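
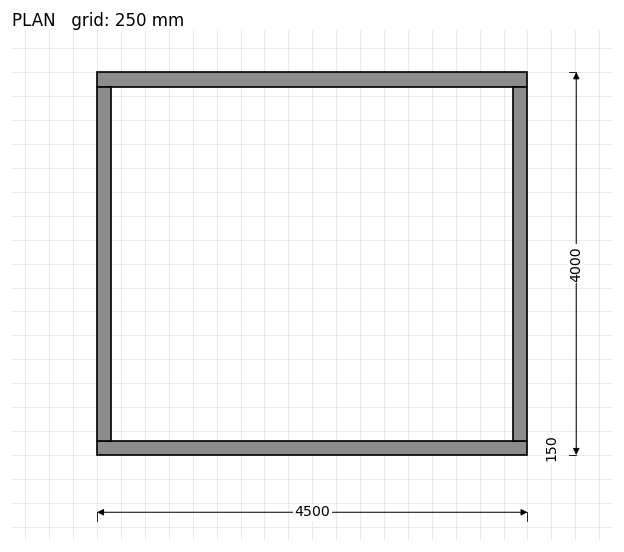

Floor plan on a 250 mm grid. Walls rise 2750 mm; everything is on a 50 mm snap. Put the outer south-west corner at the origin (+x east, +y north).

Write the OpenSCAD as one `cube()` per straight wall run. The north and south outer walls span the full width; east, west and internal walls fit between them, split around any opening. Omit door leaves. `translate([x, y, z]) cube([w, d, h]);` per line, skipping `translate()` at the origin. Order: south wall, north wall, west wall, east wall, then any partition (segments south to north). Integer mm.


cube([4500, 150, 2750]);
translate([0, 3850, 0]) cube([4500, 150, 2750]);
translate([0, 150, 0]) cube([150, 3700, 2750]);
translate([4350, 150, 0]) cube([150, 3700, 2750]);


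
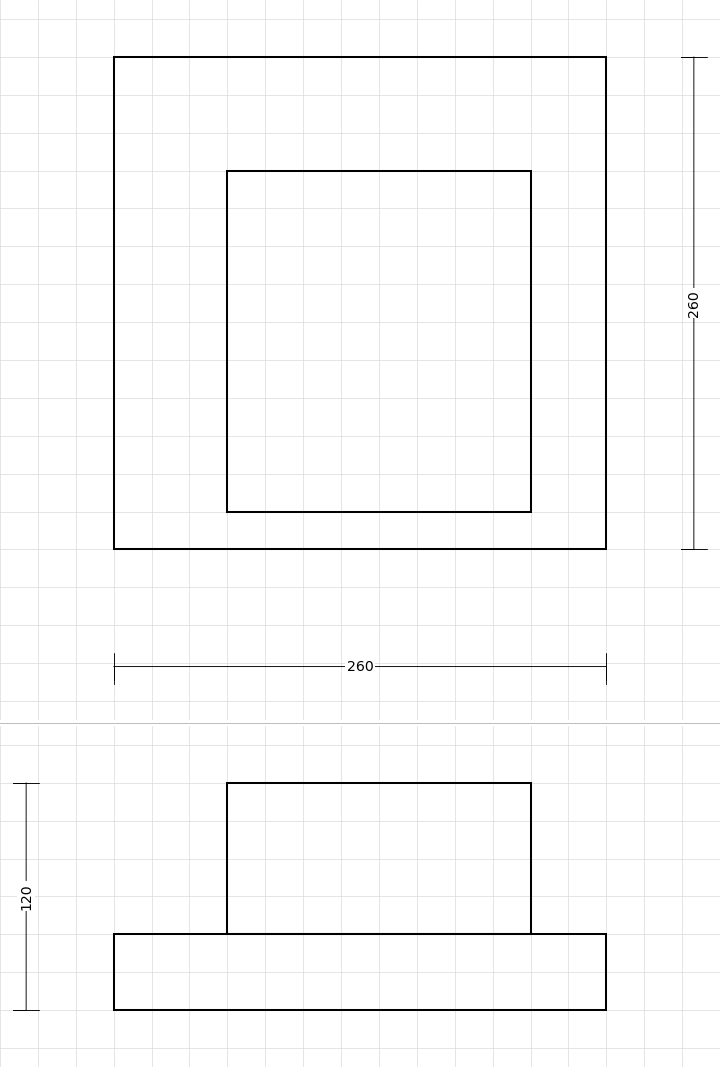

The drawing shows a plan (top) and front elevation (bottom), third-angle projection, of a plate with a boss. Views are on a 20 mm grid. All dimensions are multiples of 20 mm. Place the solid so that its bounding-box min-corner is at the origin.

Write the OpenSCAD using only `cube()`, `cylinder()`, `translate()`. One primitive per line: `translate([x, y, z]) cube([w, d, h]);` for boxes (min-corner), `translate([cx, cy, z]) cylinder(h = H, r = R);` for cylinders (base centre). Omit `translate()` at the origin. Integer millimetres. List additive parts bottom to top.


cube([260, 260, 40]);
translate([60, 20, 40]) cube([160, 180, 80]);


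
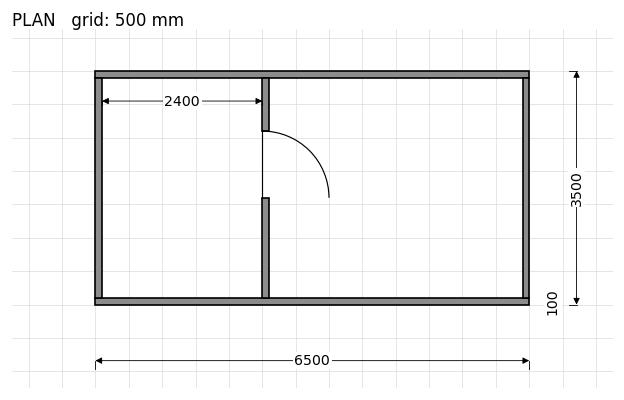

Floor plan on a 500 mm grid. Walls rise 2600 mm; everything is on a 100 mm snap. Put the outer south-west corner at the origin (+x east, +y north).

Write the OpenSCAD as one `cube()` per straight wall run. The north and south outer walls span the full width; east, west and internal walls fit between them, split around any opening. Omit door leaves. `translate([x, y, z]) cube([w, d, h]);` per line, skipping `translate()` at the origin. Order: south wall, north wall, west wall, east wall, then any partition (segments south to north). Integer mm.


cube([6500, 100, 2600]);
translate([0, 3400, 0]) cube([6500, 100, 2600]);
translate([0, 100, 0]) cube([100, 3300, 2600]);
translate([6400, 100, 0]) cube([100, 3300, 2600]);
translate([2500, 100, 0]) cube([100, 1500, 2600]);
translate([2500, 2600, 0]) cube([100, 800, 2600]);


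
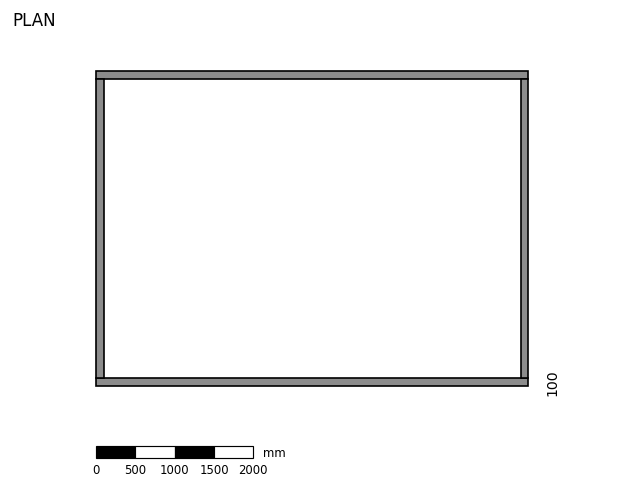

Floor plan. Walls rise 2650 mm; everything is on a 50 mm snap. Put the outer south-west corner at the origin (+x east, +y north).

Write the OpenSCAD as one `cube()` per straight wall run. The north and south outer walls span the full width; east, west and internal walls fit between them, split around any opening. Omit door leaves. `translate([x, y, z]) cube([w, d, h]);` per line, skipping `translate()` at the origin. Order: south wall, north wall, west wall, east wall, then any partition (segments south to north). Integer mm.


cube([5500, 100, 2650]);
translate([0, 3900, 0]) cube([5500, 100, 2650]);
translate([0, 100, 0]) cube([100, 3800, 2650]);
translate([5400, 100, 0]) cube([100, 3800, 2650]);


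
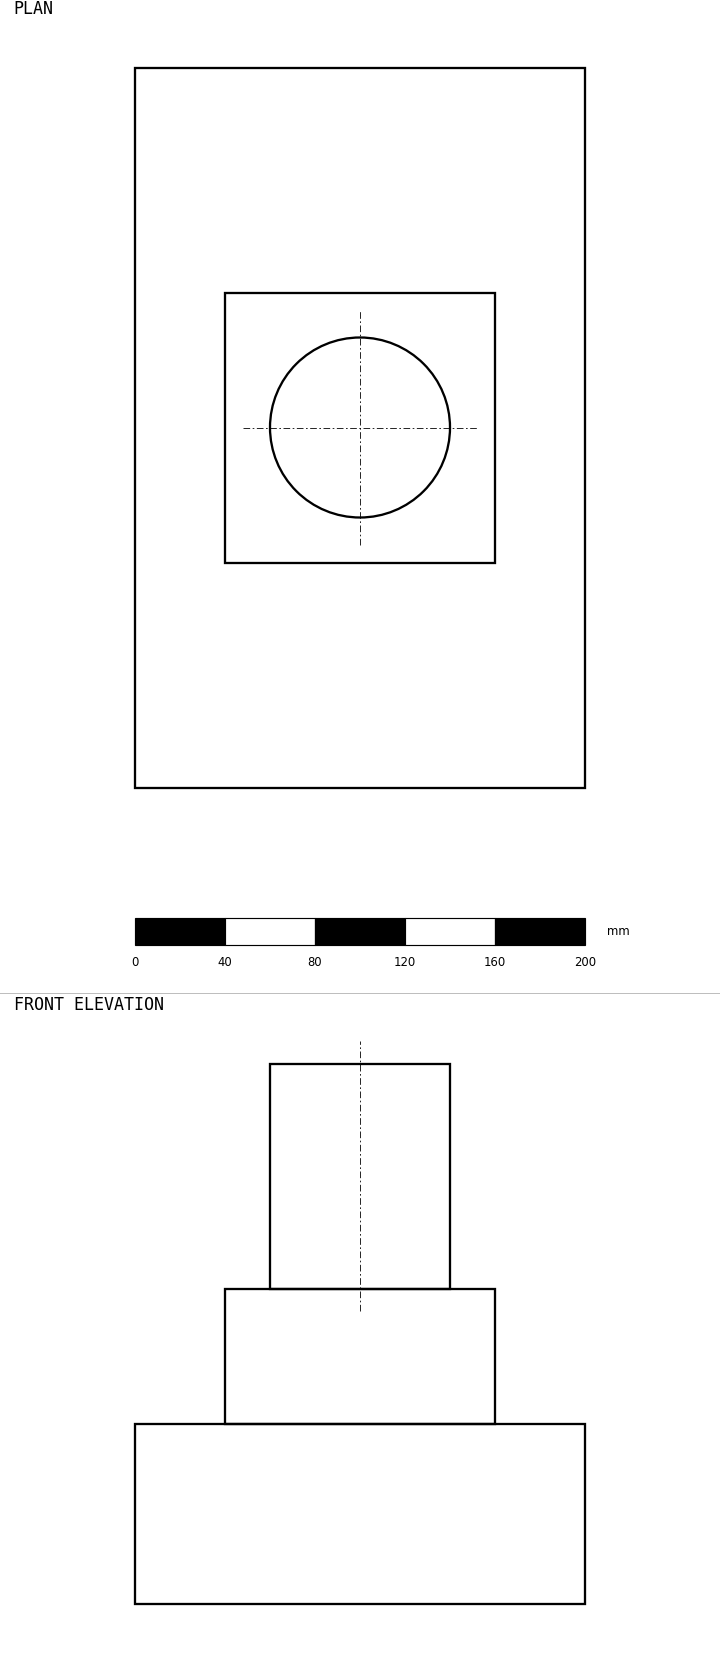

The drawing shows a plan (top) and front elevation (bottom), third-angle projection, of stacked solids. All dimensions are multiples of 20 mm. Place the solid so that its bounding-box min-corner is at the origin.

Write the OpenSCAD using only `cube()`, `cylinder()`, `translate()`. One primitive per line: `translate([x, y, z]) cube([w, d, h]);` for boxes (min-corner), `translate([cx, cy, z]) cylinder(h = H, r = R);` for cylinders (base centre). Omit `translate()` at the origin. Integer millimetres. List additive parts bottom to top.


cube([200, 320, 80]);
translate([40, 100, 80]) cube([120, 120, 60]);
translate([100, 160, 140]) cylinder(h = 100, r = 40);


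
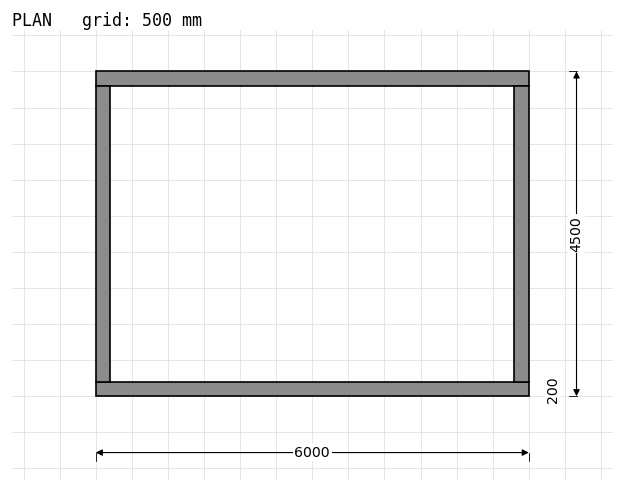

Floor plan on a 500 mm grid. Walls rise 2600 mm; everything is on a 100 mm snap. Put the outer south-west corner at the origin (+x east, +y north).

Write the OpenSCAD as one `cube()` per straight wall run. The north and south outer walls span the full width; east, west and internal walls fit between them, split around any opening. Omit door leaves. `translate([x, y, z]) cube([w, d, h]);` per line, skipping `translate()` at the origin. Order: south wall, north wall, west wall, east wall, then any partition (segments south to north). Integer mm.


cube([6000, 200, 2600]);
translate([0, 4300, 0]) cube([6000, 200, 2600]);
translate([0, 200, 0]) cube([200, 4100, 2600]);
translate([5800, 200, 0]) cube([200, 4100, 2600]);


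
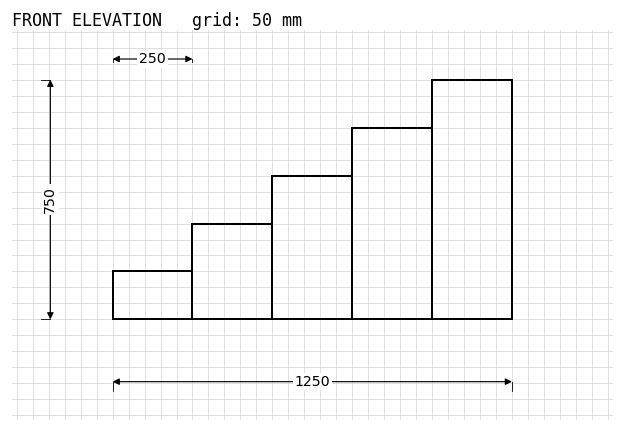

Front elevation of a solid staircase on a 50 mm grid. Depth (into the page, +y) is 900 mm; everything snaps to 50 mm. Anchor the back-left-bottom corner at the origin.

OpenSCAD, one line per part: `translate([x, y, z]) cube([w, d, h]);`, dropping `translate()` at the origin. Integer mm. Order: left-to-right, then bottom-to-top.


cube([250, 900, 150]);
translate([250, 0, 0]) cube([250, 900, 300]);
translate([500, 0, 0]) cube([250, 900, 450]);
translate([750, 0, 0]) cube([250, 900, 600]);
translate([1000, 0, 0]) cube([250, 900, 750]);


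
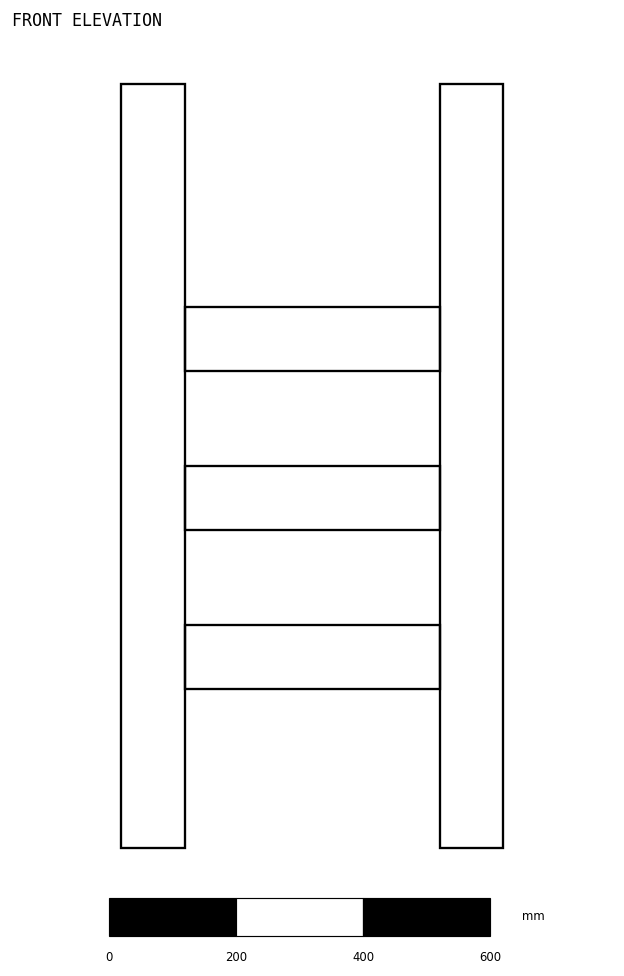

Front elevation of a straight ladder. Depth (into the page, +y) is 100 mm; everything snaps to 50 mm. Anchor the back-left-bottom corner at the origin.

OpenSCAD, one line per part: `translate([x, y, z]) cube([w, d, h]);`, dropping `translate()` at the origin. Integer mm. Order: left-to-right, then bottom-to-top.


cube([100, 100, 1200]);
translate([100, 0, 250]) cube([400, 100, 100]);
translate([100, 0, 500]) cube([400, 100, 100]);
translate([100, 0, 750]) cube([400, 100, 100]);
translate([500, 0, 0]) cube([100, 100, 1200]);


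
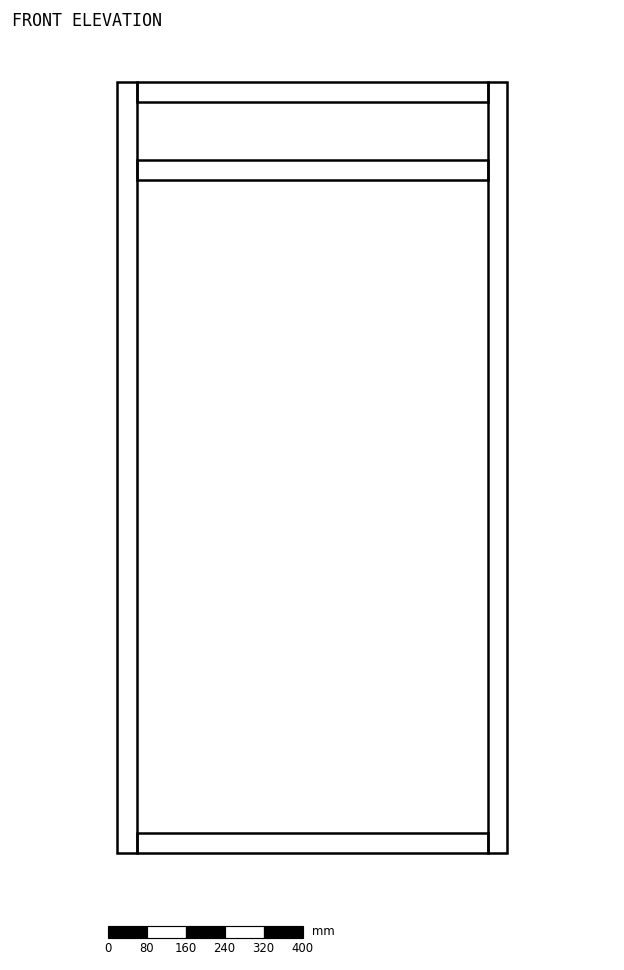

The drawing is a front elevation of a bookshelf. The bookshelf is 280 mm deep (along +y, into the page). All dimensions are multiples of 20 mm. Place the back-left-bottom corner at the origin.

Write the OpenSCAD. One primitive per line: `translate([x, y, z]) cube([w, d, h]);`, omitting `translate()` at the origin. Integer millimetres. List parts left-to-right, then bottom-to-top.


cube([40, 280, 1580]);
translate([40, 0, 0]) cube([720, 280, 40]);
translate([40, 0, 1380]) cube([720, 280, 40]);
translate([40, 0, 1540]) cube([720, 280, 40]);
translate([760, 0, 0]) cube([40, 280, 1580]);


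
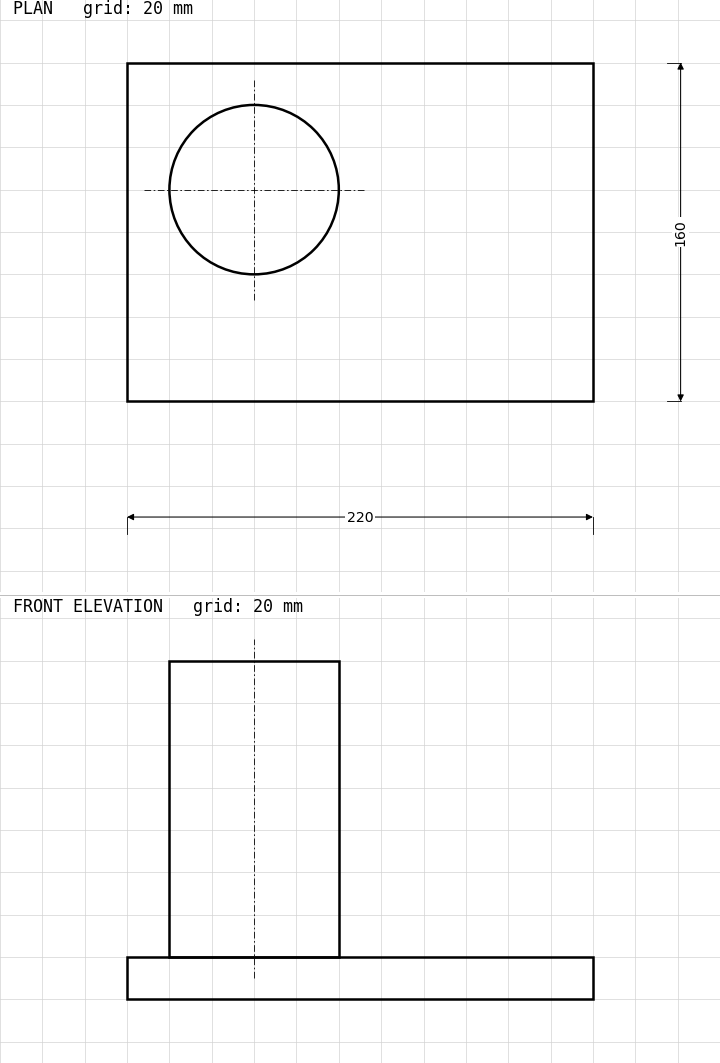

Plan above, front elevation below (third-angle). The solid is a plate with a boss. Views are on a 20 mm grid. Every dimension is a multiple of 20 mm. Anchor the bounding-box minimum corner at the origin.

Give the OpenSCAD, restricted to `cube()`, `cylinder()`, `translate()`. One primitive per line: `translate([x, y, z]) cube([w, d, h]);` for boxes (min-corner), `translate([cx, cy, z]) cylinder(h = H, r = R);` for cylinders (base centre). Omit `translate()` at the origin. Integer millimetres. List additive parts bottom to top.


cube([220, 160, 20]);
translate([60, 100, 20]) cylinder(h = 140, r = 40);


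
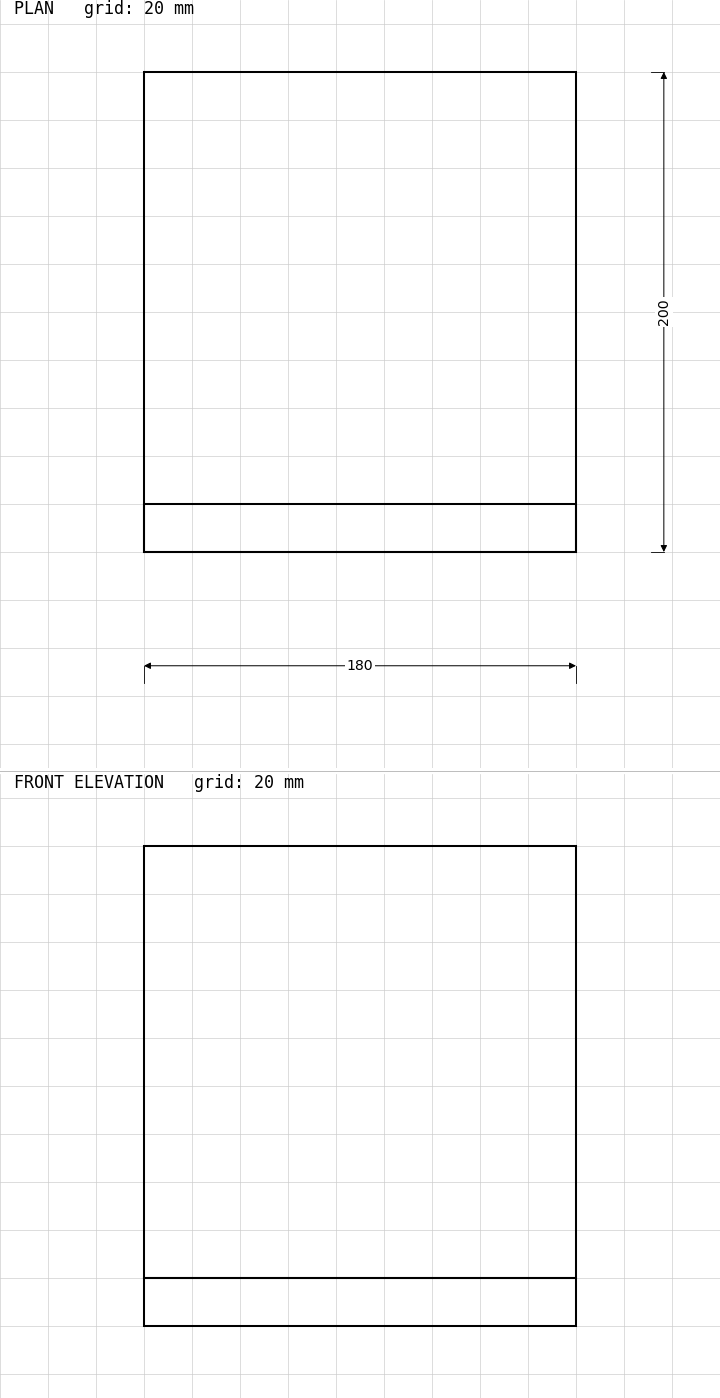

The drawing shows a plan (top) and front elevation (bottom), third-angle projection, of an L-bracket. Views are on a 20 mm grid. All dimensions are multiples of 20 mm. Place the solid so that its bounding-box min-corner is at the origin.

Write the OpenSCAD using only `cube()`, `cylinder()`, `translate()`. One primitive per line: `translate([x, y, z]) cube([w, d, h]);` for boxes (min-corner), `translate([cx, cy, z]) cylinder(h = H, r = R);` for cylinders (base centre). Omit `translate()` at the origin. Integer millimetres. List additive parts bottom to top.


cube([180, 200, 20]);
translate([0, 0, 20]) cube([180, 20, 180]);


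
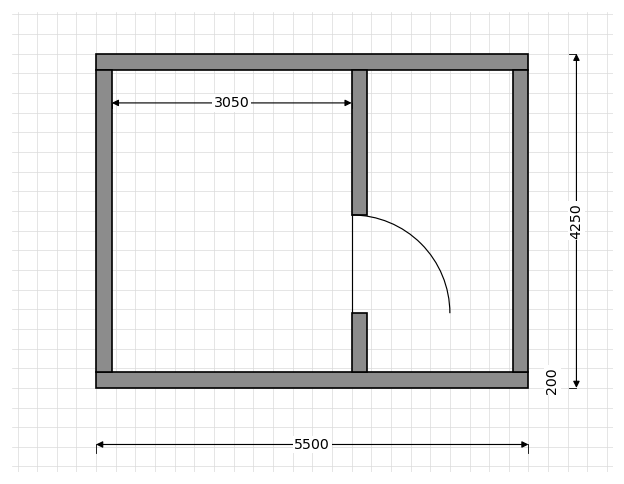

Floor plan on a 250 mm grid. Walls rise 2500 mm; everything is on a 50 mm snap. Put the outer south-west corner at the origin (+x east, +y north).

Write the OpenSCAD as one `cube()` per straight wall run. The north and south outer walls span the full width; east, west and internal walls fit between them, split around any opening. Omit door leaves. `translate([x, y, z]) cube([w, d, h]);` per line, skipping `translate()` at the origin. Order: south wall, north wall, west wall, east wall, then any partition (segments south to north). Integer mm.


cube([5500, 200, 2500]);
translate([0, 4050, 0]) cube([5500, 200, 2500]);
translate([0, 200, 0]) cube([200, 3850, 2500]);
translate([5300, 200, 0]) cube([200, 3850, 2500]);
translate([3250, 200, 0]) cube([200, 750, 2500]);
translate([3250, 2200, 0]) cube([200, 1850, 2500]);


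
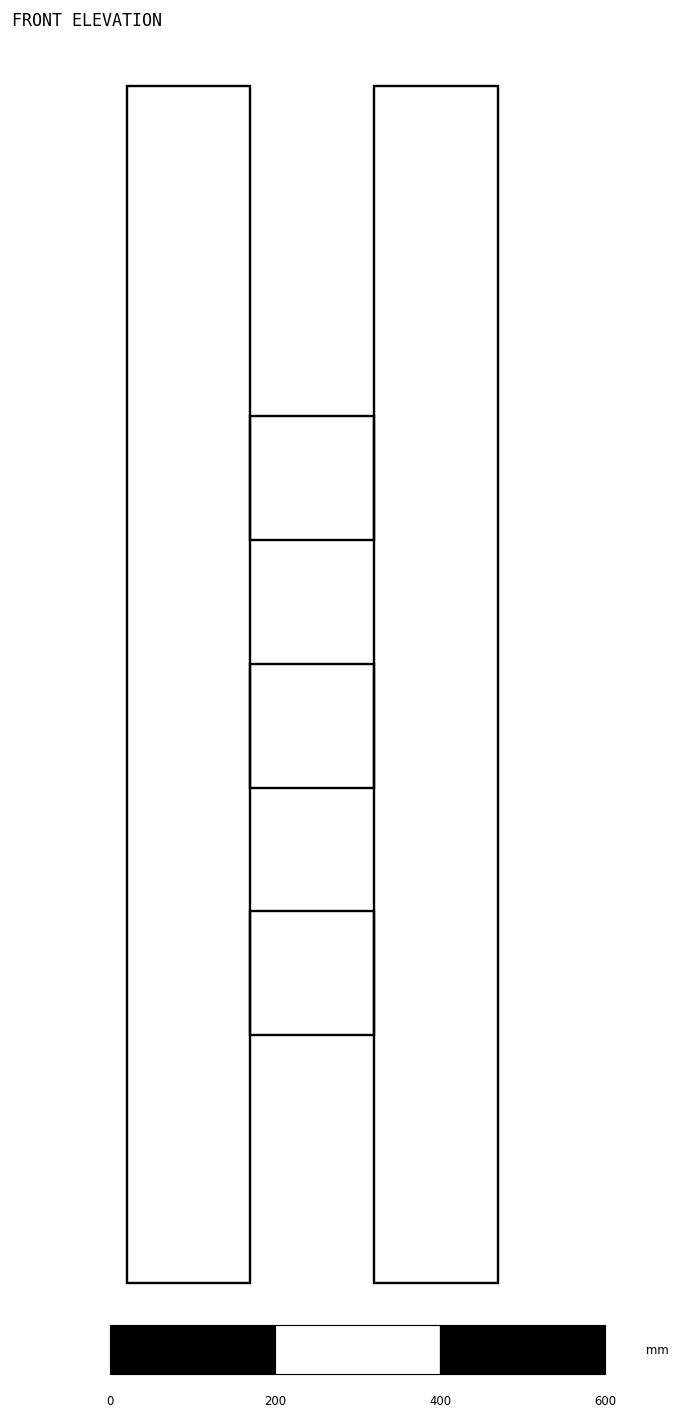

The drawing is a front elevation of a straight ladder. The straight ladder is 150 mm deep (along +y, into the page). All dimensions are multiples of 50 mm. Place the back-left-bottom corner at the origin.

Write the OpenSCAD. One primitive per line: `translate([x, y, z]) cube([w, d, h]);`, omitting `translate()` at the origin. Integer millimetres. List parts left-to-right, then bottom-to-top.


cube([150, 150, 1450]);
translate([150, 0, 300]) cube([150, 150, 150]);
translate([150, 0, 600]) cube([150, 150, 150]);
translate([150, 0, 900]) cube([150, 150, 150]);
translate([300, 0, 0]) cube([150, 150, 1450]);


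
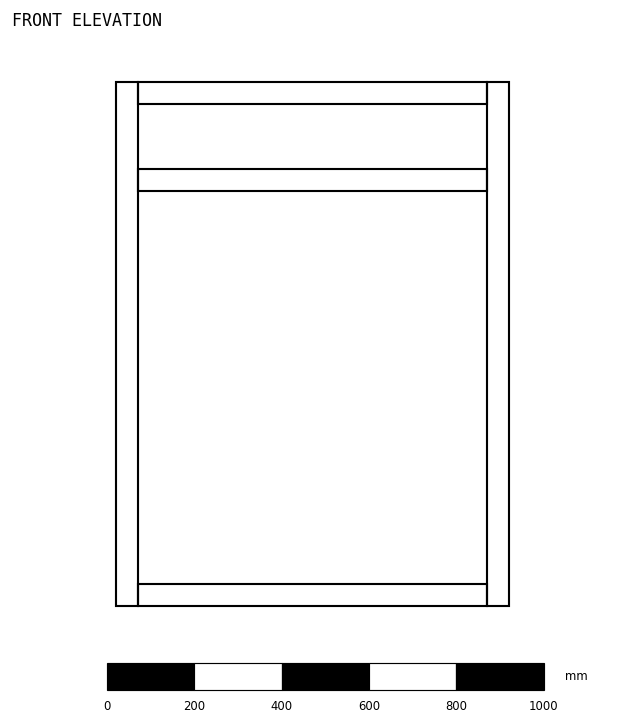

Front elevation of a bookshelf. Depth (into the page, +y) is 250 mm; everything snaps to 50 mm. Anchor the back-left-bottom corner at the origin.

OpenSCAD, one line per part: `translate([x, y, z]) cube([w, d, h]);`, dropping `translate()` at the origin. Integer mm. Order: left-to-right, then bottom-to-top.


cube([50, 250, 1200]);
translate([50, 0, 0]) cube([800, 250, 50]);
translate([50, 0, 950]) cube([800, 250, 50]);
translate([50, 0, 1150]) cube([800, 250, 50]);
translate([850, 0, 0]) cube([50, 250, 1200]);


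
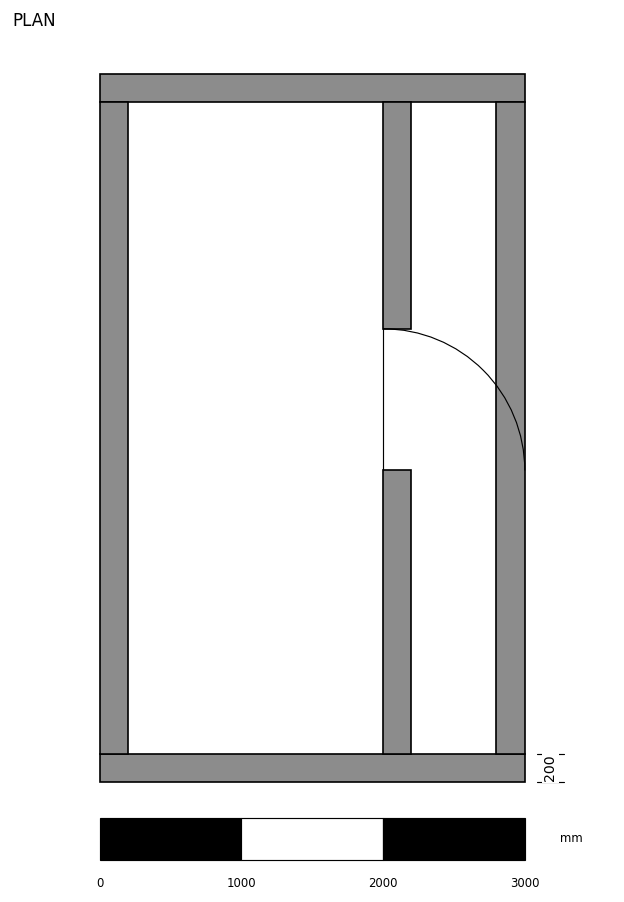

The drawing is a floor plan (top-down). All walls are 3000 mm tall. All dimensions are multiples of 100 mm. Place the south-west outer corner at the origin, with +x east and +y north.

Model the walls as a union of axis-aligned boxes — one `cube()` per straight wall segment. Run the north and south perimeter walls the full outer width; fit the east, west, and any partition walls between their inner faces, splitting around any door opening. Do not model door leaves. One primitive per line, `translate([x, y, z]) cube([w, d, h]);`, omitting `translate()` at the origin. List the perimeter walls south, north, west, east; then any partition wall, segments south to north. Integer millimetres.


cube([3000, 200, 3000]);
translate([0, 4800, 0]) cube([3000, 200, 3000]);
translate([0, 200, 0]) cube([200, 4600, 3000]);
translate([2800, 200, 0]) cube([200, 4600, 3000]);
translate([2000, 200, 0]) cube([200, 2000, 3000]);
translate([2000, 3200, 0]) cube([200, 1600, 3000]);


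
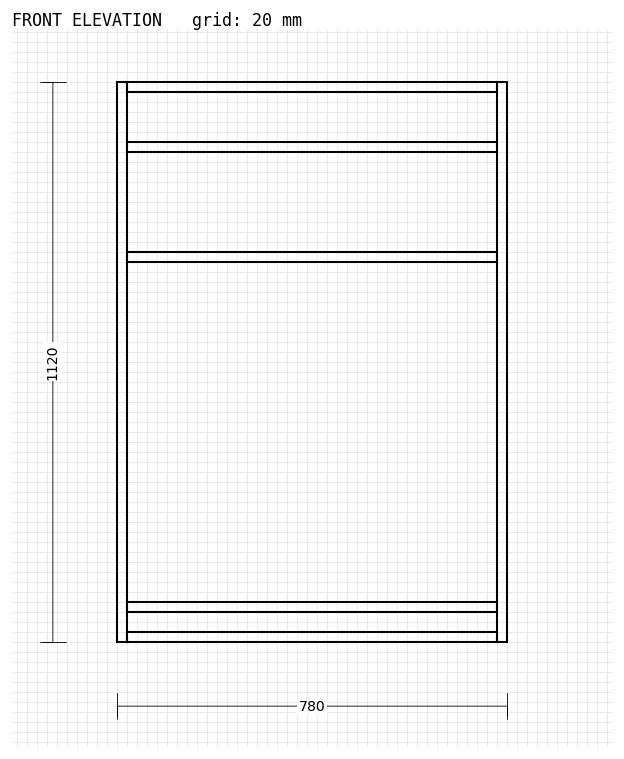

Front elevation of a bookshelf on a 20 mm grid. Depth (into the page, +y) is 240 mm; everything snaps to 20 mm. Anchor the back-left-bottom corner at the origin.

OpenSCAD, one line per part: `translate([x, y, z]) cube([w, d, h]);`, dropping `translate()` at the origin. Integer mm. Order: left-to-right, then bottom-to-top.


cube([20, 240, 1120]);
translate([20, 0, 0]) cube([740, 240, 20]);
translate([20, 0, 60]) cube([740, 240, 20]);
translate([20, 0, 760]) cube([740, 240, 20]);
translate([20, 0, 980]) cube([740, 240, 20]);
translate([20, 0, 1100]) cube([740, 240, 20]);
translate([760, 0, 0]) cube([20, 240, 1120]);


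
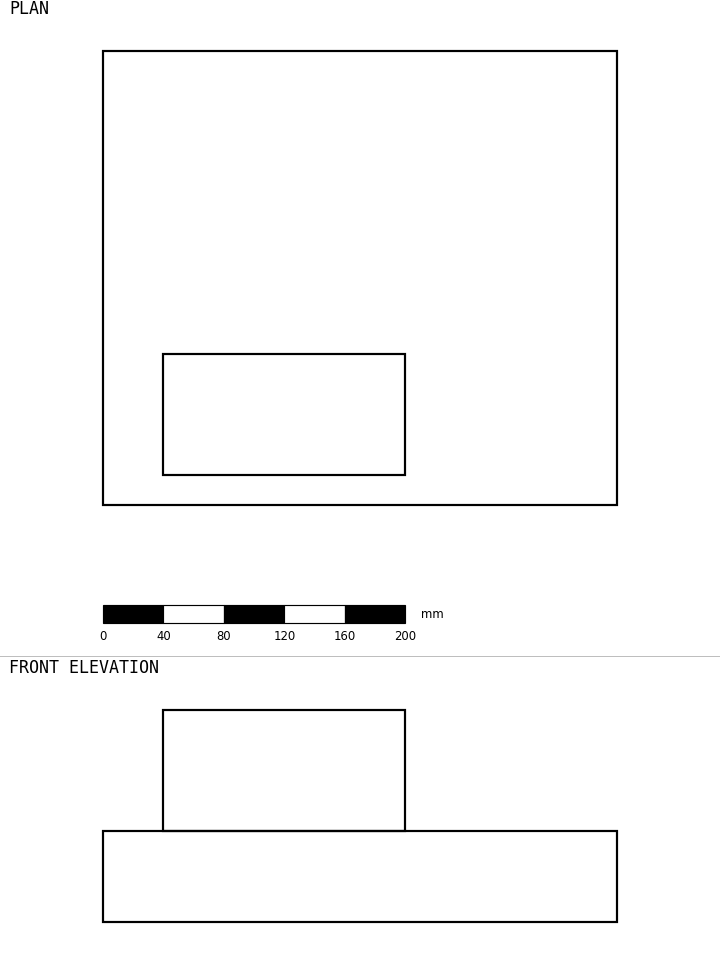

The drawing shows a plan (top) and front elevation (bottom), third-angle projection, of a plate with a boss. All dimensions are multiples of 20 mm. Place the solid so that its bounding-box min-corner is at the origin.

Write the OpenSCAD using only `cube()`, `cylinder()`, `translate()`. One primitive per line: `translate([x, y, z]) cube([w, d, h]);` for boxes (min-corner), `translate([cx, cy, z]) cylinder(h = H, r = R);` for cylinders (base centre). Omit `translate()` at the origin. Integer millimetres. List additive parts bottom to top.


cube([340, 300, 60]);
translate([40, 20, 60]) cube([160, 80, 80]);


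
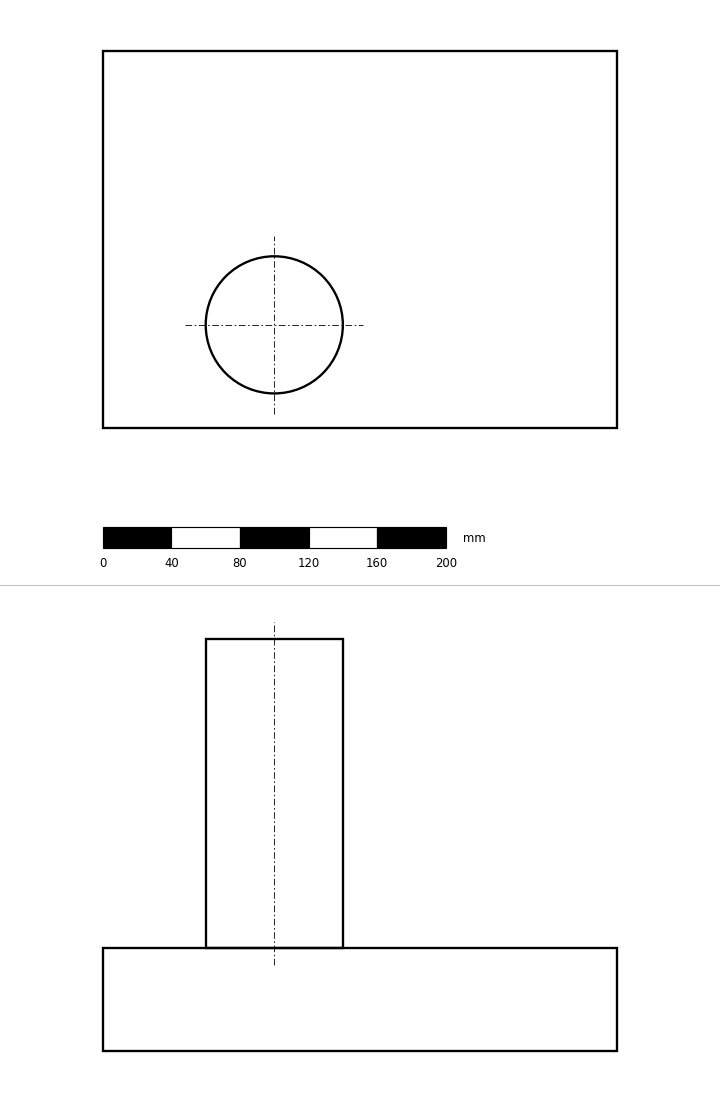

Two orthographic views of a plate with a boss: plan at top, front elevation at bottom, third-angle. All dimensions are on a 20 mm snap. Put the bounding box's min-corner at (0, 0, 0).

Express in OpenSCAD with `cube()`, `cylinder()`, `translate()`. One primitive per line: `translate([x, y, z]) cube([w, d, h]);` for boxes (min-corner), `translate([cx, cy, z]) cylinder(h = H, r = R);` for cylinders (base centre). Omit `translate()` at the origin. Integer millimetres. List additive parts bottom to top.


cube([300, 220, 60]);
translate([100, 60, 60]) cylinder(h = 180, r = 40);


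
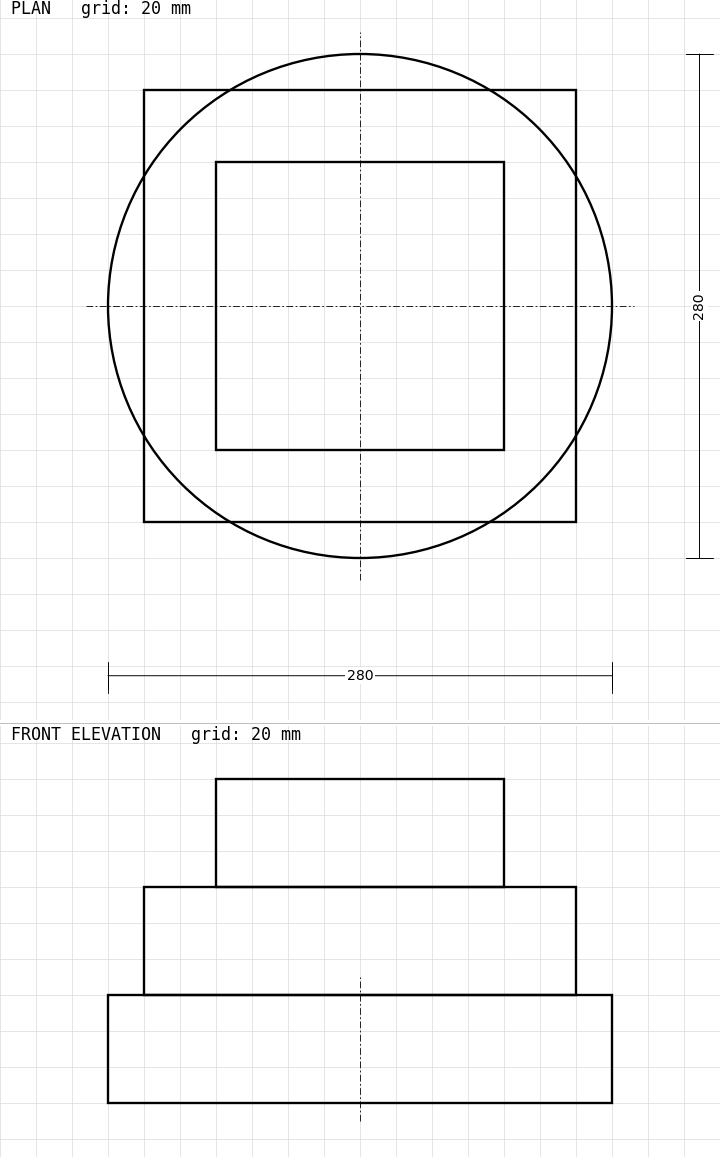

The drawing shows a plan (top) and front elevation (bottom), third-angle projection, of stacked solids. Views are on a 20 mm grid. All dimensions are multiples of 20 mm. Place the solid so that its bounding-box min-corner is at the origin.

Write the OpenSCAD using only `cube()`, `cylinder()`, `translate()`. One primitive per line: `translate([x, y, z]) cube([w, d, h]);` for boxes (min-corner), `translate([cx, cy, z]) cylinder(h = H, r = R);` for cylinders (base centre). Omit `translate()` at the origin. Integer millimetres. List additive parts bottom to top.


translate([140, 140, 0]) cylinder(h = 60, r = 140);
translate([20, 20, 60]) cube([240, 240, 60]);
translate([60, 60, 120]) cube([160, 160, 60]);


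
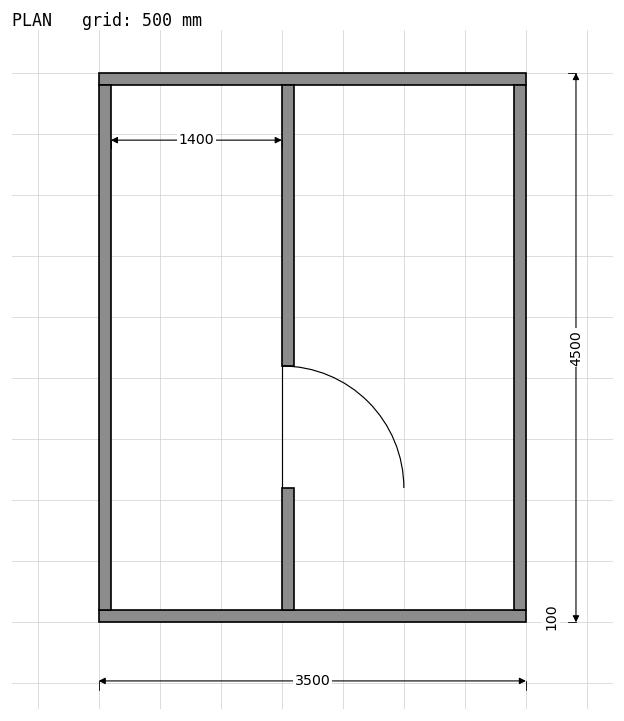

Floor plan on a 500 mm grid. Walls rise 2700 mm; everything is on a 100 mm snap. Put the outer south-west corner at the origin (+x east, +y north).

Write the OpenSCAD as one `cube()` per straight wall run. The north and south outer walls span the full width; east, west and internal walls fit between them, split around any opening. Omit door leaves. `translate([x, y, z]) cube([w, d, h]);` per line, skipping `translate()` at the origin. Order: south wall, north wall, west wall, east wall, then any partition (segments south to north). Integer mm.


cube([3500, 100, 2700]);
translate([0, 4400, 0]) cube([3500, 100, 2700]);
translate([0, 100, 0]) cube([100, 4300, 2700]);
translate([3400, 100, 0]) cube([100, 4300, 2700]);
translate([1500, 100, 0]) cube([100, 1000, 2700]);
translate([1500, 2100, 0]) cube([100, 2300, 2700]);


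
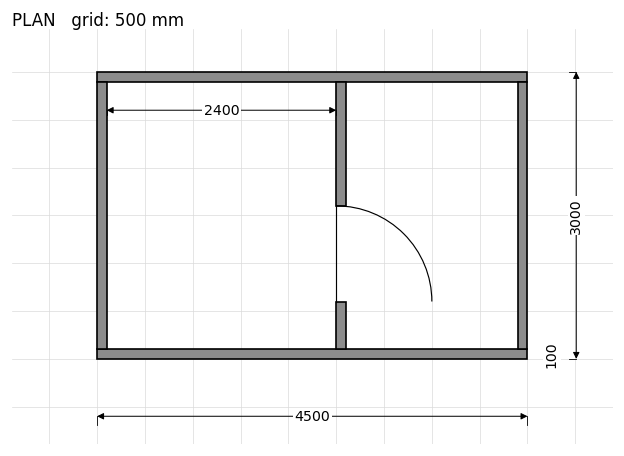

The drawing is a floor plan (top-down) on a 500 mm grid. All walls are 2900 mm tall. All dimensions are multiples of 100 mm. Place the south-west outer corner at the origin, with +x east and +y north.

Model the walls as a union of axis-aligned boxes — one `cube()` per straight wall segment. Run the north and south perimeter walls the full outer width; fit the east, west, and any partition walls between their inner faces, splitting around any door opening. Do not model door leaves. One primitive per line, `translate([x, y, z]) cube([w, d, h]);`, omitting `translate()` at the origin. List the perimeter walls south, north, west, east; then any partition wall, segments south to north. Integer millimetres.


cube([4500, 100, 2900]);
translate([0, 2900, 0]) cube([4500, 100, 2900]);
translate([0, 100, 0]) cube([100, 2800, 2900]);
translate([4400, 100, 0]) cube([100, 2800, 2900]);
translate([2500, 100, 0]) cube([100, 500, 2900]);
translate([2500, 1600, 0]) cube([100, 1300, 2900]);


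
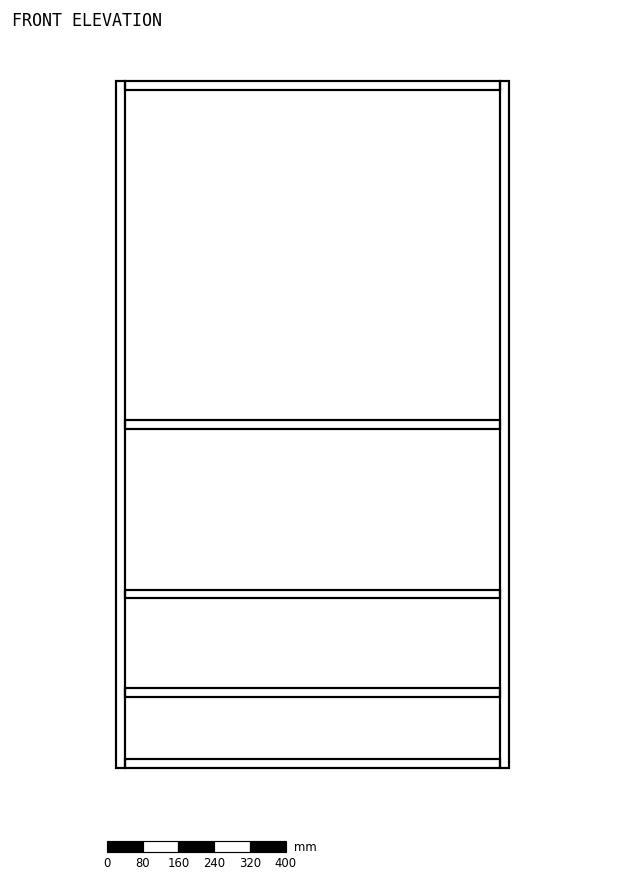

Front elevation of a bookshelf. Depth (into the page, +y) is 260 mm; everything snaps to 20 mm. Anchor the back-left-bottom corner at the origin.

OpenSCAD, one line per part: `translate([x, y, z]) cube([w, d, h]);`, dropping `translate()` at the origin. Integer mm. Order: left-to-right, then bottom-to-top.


cube([20, 260, 1540]);
translate([20, 0, 0]) cube([840, 260, 20]);
translate([20, 0, 160]) cube([840, 260, 20]);
translate([20, 0, 380]) cube([840, 260, 20]);
translate([20, 0, 760]) cube([840, 260, 20]);
translate([20, 0, 1520]) cube([840, 260, 20]);
translate([860, 0, 0]) cube([20, 260, 1540]);


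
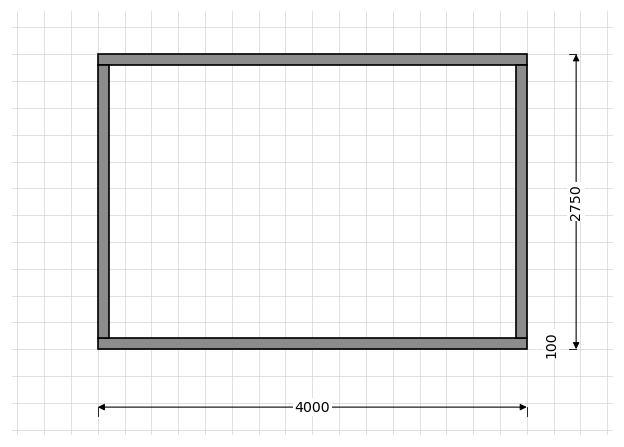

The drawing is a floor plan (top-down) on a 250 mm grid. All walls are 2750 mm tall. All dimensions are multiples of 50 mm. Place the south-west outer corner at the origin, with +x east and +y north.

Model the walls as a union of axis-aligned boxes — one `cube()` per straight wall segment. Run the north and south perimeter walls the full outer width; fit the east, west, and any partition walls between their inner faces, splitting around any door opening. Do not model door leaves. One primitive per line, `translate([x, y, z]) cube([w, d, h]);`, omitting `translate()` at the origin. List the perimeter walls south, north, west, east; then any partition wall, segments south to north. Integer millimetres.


cube([4000, 100, 2750]);
translate([0, 2650, 0]) cube([4000, 100, 2750]);
translate([0, 100, 0]) cube([100, 2550, 2750]);
translate([3900, 100, 0]) cube([100, 2550, 2750]);


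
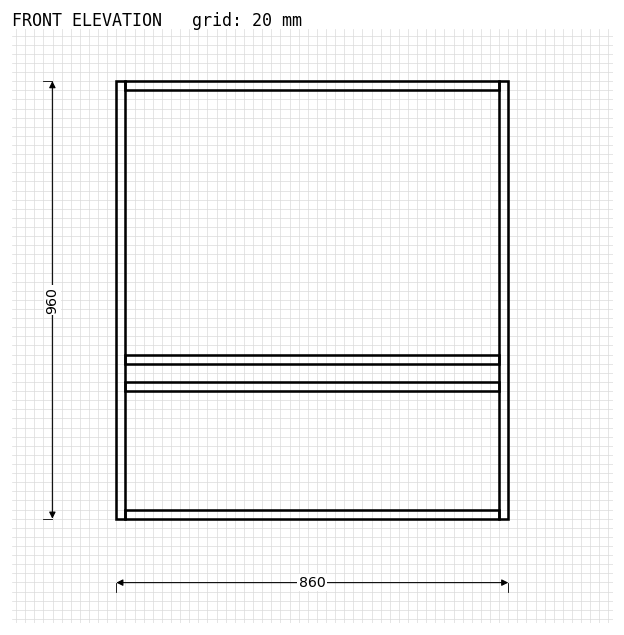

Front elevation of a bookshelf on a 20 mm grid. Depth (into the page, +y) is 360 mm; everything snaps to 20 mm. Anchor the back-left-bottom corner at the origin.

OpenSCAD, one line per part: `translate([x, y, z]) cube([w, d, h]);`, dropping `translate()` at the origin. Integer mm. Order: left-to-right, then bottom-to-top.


cube([20, 360, 960]);
translate([20, 0, 0]) cube([820, 360, 20]);
translate([20, 0, 280]) cube([820, 360, 20]);
translate([20, 0, 340]) cube([820, 360, 20]);
translate([20, 0, 940]) cube([820, 360, 20]);
translate([840, 0, 0]) cube([20, 360, 960]);


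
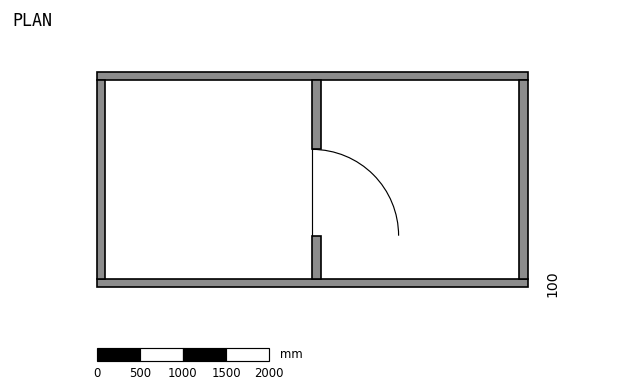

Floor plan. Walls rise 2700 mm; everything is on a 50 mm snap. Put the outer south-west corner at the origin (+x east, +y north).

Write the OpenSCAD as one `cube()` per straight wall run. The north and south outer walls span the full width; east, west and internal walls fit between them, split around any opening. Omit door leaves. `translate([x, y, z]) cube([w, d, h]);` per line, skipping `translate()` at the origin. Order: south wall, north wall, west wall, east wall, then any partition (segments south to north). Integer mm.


cube([5000, 100, 2700]);
translate([0, 2400, 0]) cube([5000, 100, 2700]);
translate([0, 100, 0]) cube([100, 2300, 2700]);
translate([4900, 100, 0]) cube([100, 2300, 2700]);
translate([2500, 100, 0]) cube([100, 500, 2700]);
translate([2500, 1600, 0]) cube([100, 800, 2700]);


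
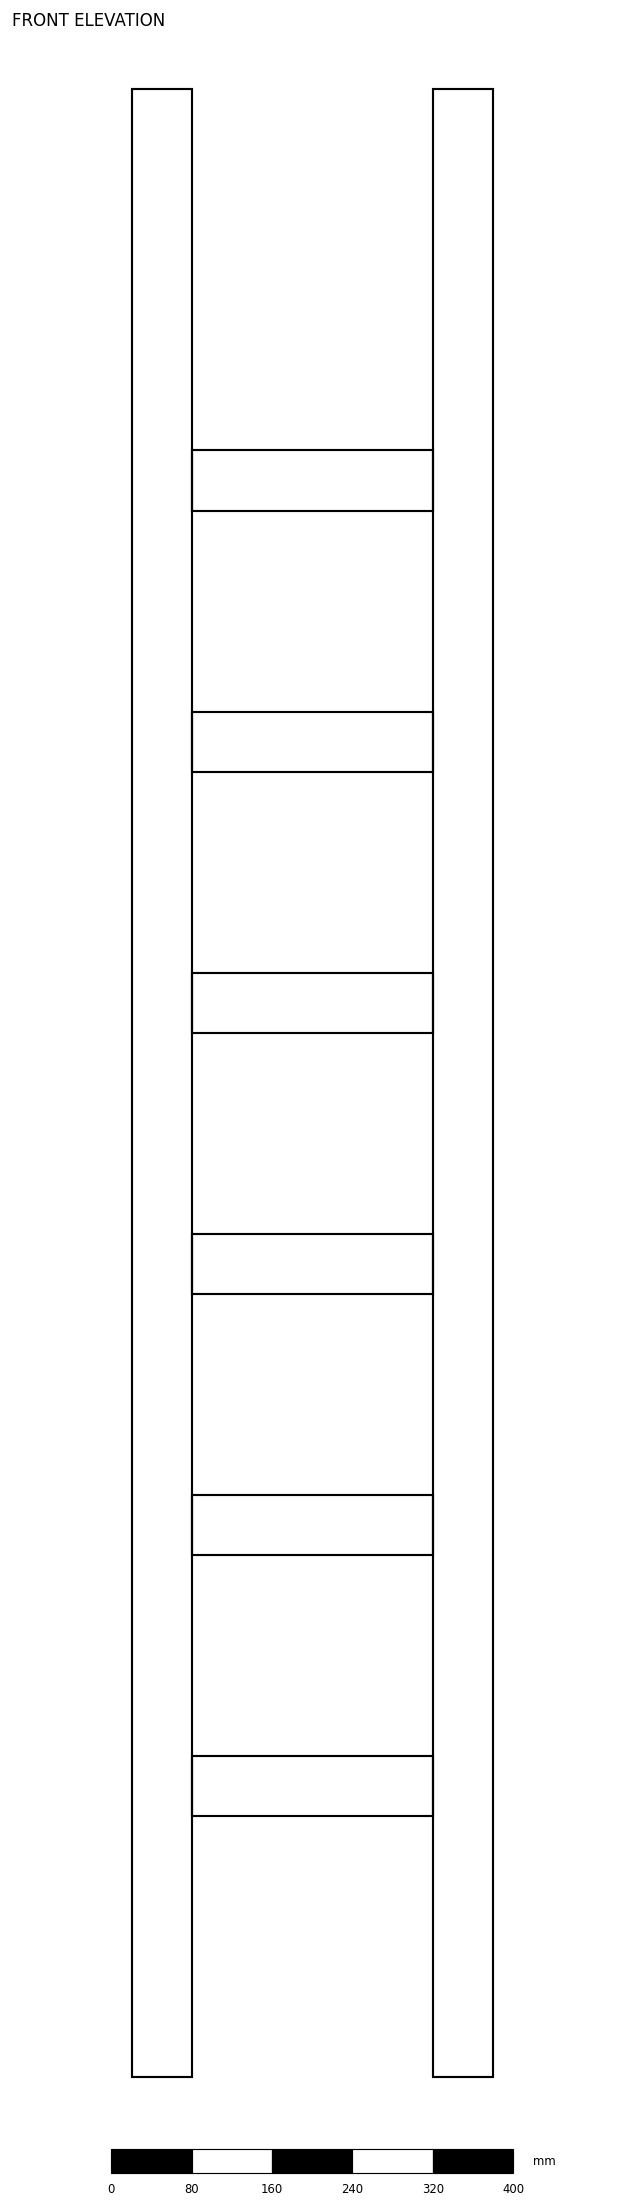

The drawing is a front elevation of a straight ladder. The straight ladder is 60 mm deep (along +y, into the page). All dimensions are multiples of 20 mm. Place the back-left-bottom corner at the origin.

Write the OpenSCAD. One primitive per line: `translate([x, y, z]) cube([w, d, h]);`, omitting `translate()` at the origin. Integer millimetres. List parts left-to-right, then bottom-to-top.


cube([60, 60, 1980]);
translate([60, 0, 260]) cube([240, 60, 60]);
translate([60, 0, 520]) cube([240, 60, 60]);
translate([60, 0, 780]) cube([240, 60, 60]);
translate([60, 0, 1040]) cube([240, 60, 60]);
translate([60, 0, 1300]) cube([240, 60, 60]);
translate([60, 0, 1560]) cube([240, 60, 60]);
translate([300, 0, 0]) cube([60, 60, 1980]);


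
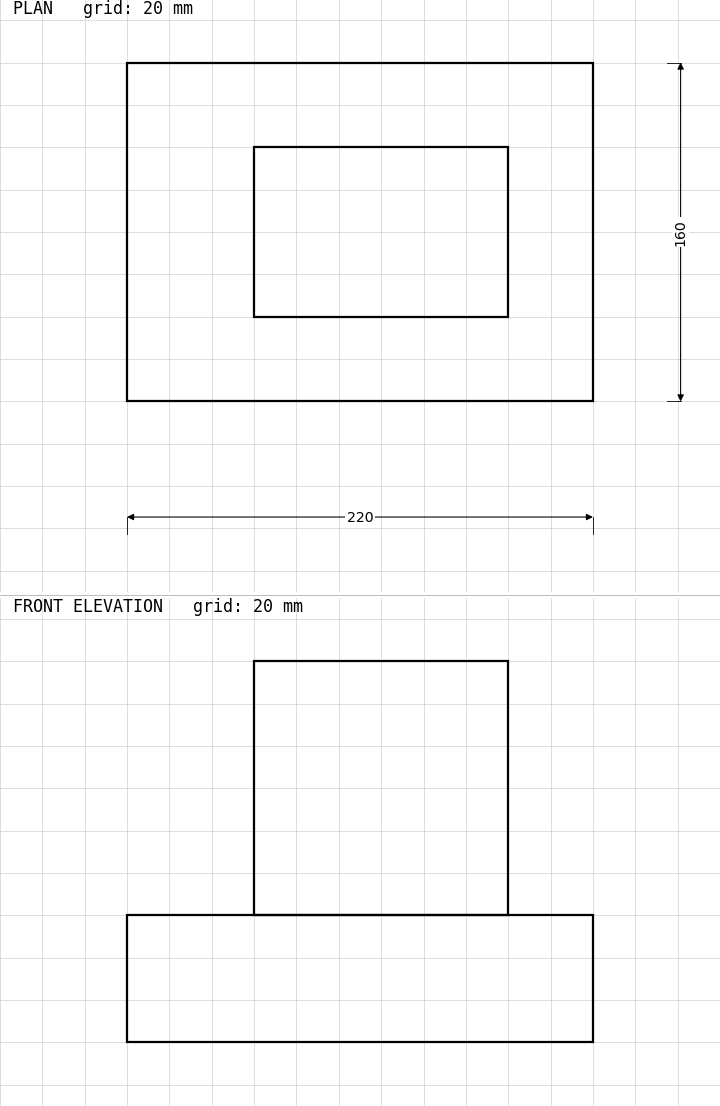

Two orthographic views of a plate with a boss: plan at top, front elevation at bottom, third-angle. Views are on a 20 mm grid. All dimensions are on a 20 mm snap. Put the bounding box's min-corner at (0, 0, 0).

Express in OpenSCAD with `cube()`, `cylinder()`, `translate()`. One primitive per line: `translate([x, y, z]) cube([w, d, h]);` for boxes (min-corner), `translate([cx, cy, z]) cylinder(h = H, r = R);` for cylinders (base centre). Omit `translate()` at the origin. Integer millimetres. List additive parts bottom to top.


cube([220, 160, 60]);
translate([60, 40, 60]) cube([120, 80, 120]);


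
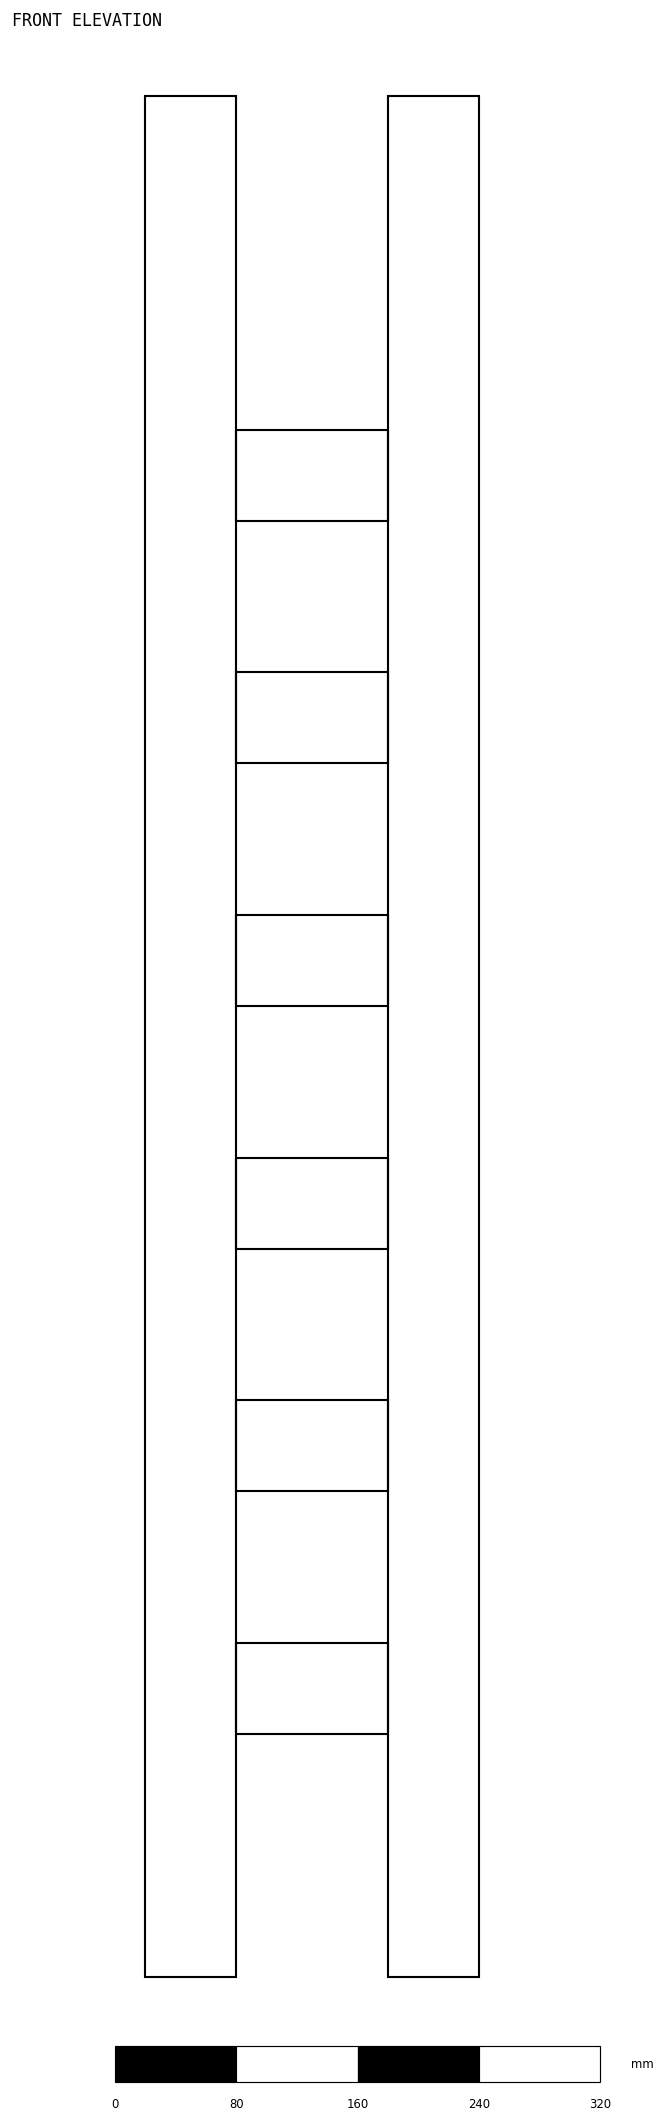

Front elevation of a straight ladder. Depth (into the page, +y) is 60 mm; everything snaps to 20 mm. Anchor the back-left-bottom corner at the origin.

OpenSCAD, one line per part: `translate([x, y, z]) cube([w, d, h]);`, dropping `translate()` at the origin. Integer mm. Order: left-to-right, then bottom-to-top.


cube([60, 60, 1240]);
translate([60, 0, 160]) cube([100, 60, 60]);
translate([60, 0, 320]) cube([100, 60, 60]);
translate([60, 0, 480]) cube([100, 60, 60]);
translate([60, 0, 640]) cube([100, 60, 60]);
translate([60, 0, 800]) cube([100, 60, 60]);
translate([60, 0, 960]) cube([100, 60, 60]);
translate([160, 0, 0]) cube([60, 60, 1240]);


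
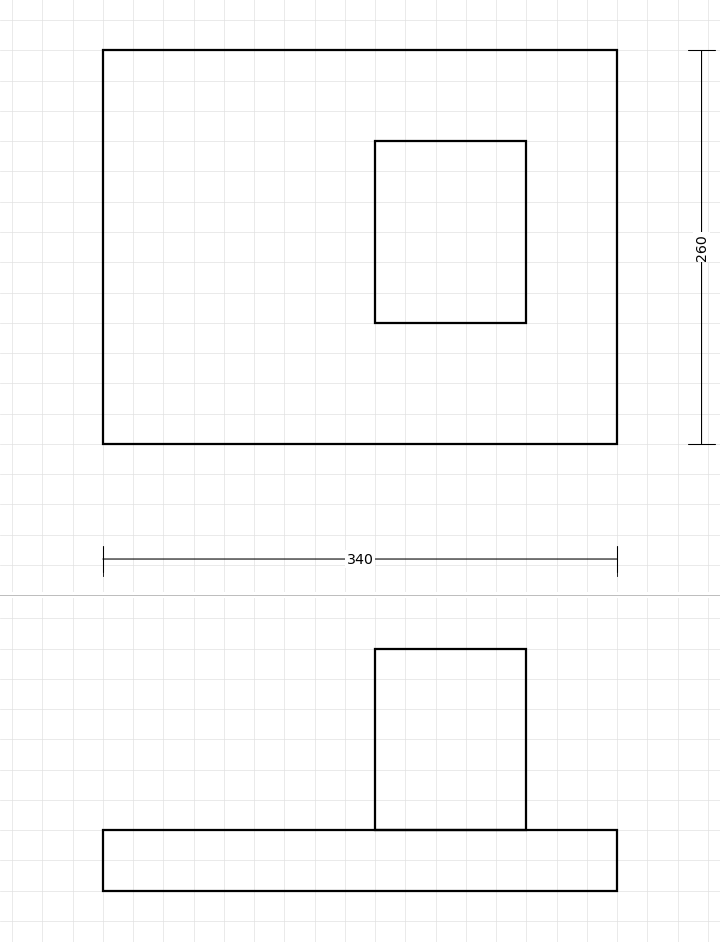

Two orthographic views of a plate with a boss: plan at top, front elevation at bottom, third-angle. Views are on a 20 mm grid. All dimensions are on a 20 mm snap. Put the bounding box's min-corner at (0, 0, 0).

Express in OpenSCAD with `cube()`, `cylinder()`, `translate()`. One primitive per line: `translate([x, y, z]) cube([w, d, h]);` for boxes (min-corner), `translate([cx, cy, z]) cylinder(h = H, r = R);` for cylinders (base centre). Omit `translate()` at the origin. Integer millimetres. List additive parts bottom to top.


cube([340, 260, 40]);
translate([180, 80, 40]) cube([100, 120, 120]);


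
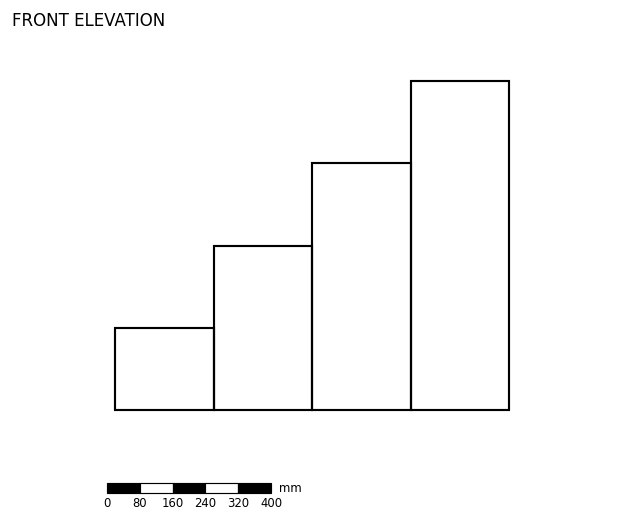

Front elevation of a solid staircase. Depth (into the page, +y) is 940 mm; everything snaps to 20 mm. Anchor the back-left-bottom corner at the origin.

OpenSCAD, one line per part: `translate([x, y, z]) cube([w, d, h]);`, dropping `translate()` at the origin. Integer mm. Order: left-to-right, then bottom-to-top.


cube([240, 940, 200]);
translate([240, 0, 0]) cube([240, 940, 400]);
translate([480, 0, 0]) cube([240, 940, 600]);
translate([720, 0, 0]) cube([240, 940, 800]);


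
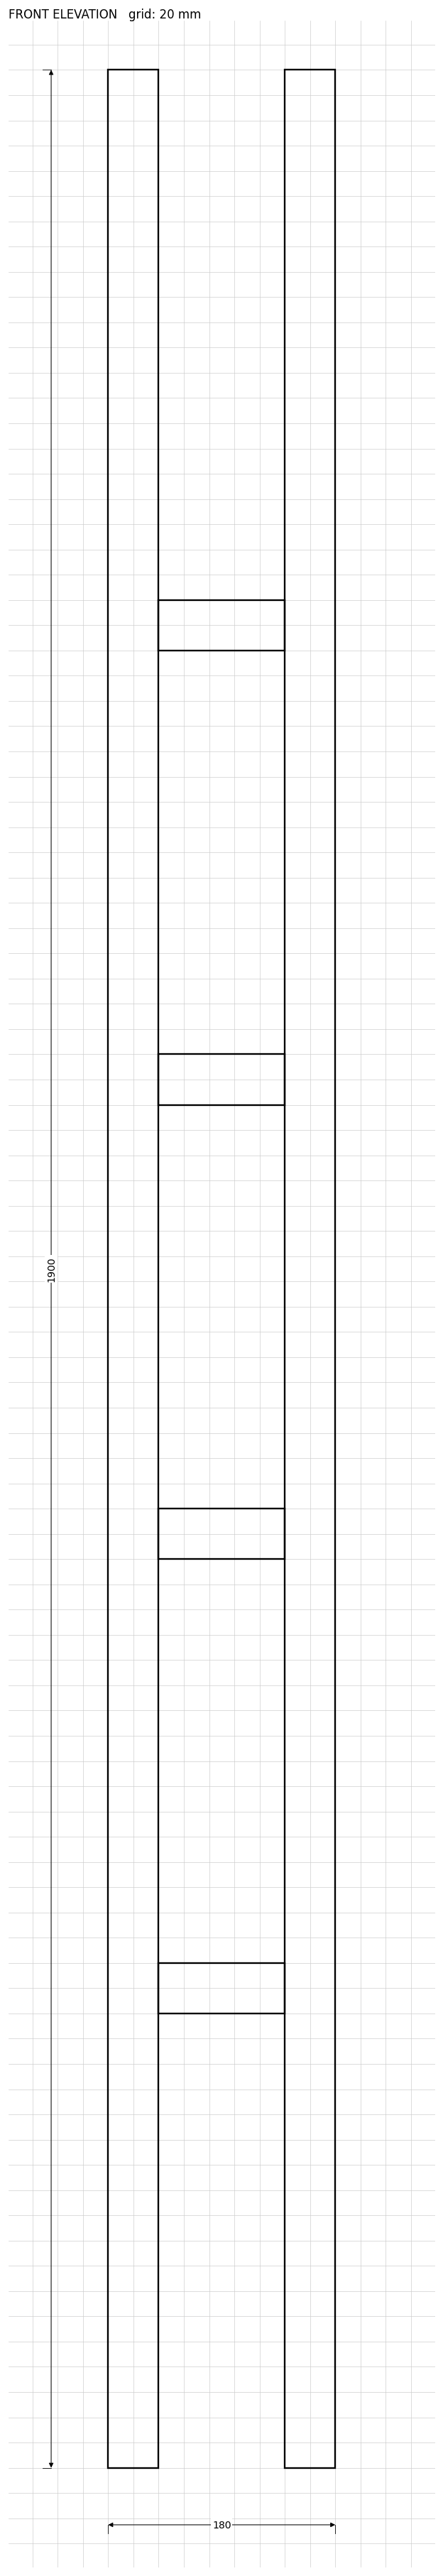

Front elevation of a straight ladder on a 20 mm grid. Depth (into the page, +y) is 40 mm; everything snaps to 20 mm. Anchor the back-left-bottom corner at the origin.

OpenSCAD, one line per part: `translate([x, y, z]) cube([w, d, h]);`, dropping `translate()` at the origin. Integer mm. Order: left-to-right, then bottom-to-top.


cube([40, 40, 1900]);
translate([40, 0, 360]) cube([100, 40, 40]);
translate([40, 0, 720]) cube([100, 40, 40]);
translate([40, 0, 1080]) cube([100, 40, 40]);
translate([40, 0, 1440]) cube([100, 40, 40]);
translate([140, 0, 0]) cube([40, 40, 1900]);


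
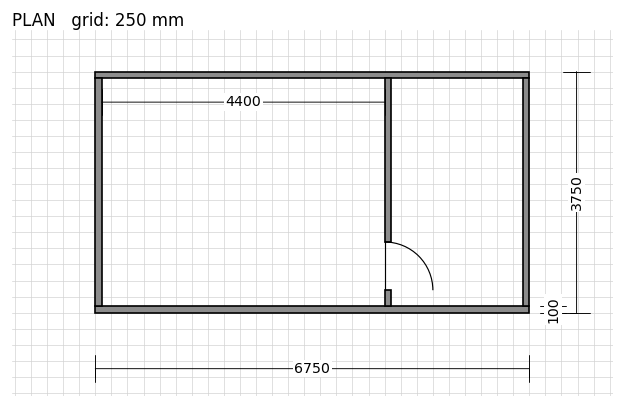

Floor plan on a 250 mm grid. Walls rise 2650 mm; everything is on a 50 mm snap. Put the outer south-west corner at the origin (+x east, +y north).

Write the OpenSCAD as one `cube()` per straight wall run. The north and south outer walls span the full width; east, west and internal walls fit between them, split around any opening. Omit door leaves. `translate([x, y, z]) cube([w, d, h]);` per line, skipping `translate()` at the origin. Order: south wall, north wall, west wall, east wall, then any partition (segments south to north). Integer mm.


cube([6750, 100, 2650]);
translate([0, 3650, 0]) cube([6750, 100, 2650]);
translate([0, 100, 0]) cube([100, 3550, 2650]);
translate([6650, 100, 0]) cube([100, 3550, 2650]);
translate([4500, 100, 0]) cube([100, 250, 2650]);
translate([4500, 1100, 0]) cube([100, 2550, 2650]);


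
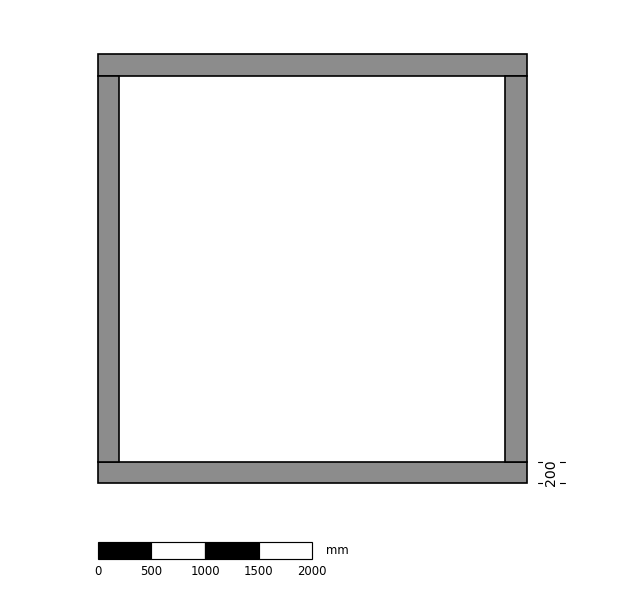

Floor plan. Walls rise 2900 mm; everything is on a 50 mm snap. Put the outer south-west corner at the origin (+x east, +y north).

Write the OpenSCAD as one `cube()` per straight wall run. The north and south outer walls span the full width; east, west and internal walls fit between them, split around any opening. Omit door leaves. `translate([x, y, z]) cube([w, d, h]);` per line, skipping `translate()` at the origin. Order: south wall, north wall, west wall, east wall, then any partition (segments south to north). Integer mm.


cube([4000, 200, 2900]);
translate([0, 3800, 0]) cube([4000, 200, 2900]);
translate([0, 200, 0]) cube([200, 3600, 2900]);
translate([3800, 200, 0]) cube([200, 3600, 2900]);


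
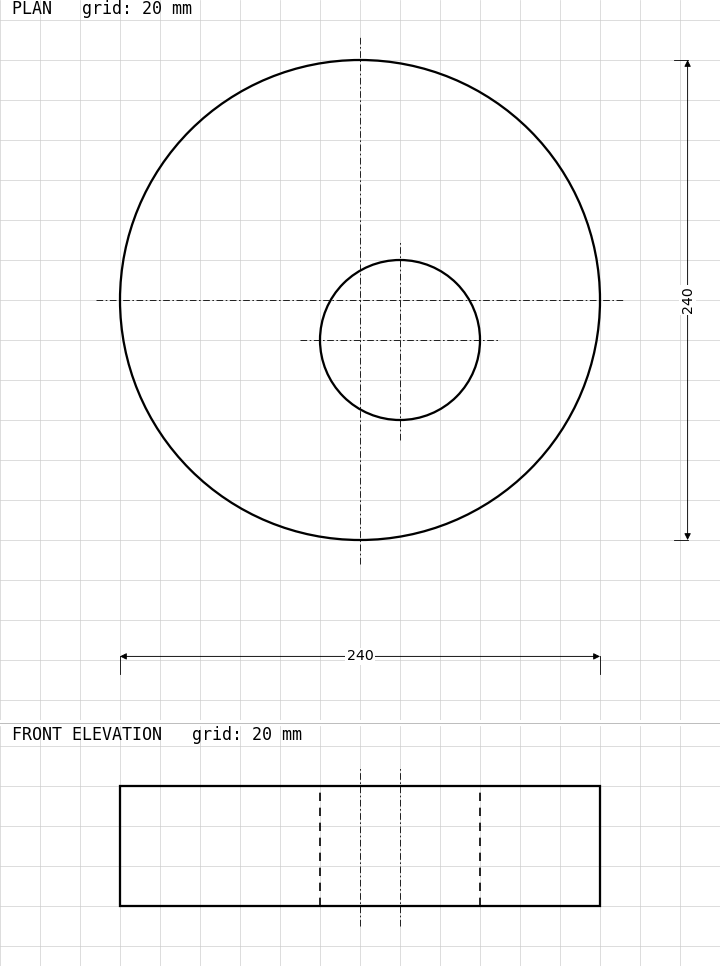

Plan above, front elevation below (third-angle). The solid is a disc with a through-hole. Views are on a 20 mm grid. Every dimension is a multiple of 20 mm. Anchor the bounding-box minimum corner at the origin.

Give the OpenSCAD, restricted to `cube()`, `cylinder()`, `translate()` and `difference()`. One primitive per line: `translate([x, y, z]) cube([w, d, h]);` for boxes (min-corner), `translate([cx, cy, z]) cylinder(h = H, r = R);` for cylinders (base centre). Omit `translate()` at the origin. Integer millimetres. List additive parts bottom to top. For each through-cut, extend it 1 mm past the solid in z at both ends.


difference() {
  translate([120, 120, 0]) cylinder(h = 60, r = 120);
  translate([140, 100, -1]) cylinder(h = 62, r = 40);
}


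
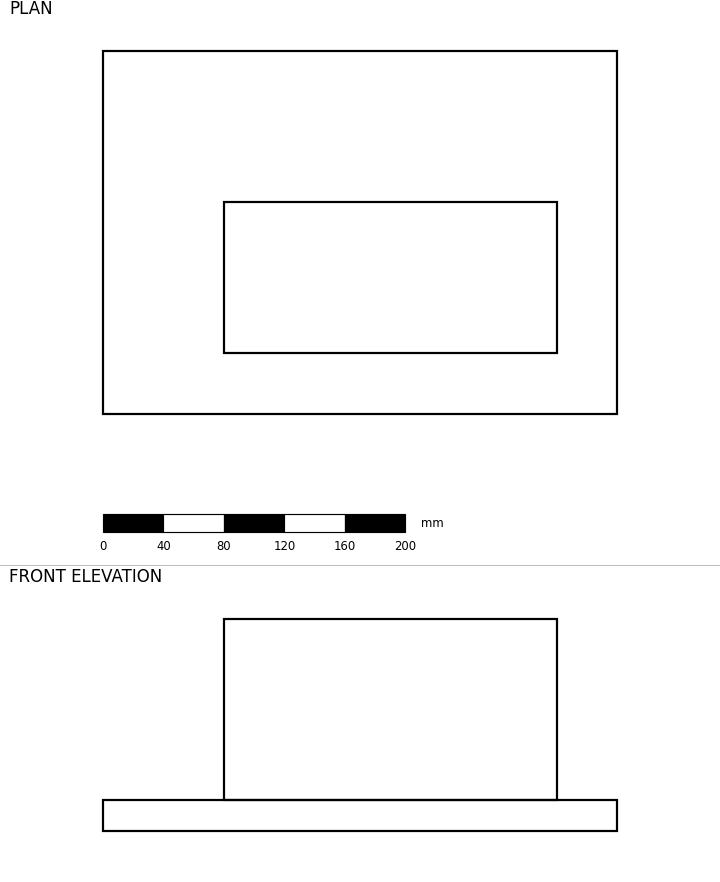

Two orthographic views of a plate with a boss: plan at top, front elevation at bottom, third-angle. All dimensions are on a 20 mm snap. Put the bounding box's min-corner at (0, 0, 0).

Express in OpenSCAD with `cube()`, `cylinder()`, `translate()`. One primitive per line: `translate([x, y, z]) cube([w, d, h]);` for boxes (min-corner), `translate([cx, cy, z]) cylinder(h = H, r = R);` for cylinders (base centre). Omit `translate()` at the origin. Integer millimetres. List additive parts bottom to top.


cube([340, 240, 20]);
translate([80, 40, 20]) cube([220, 100, 120]);


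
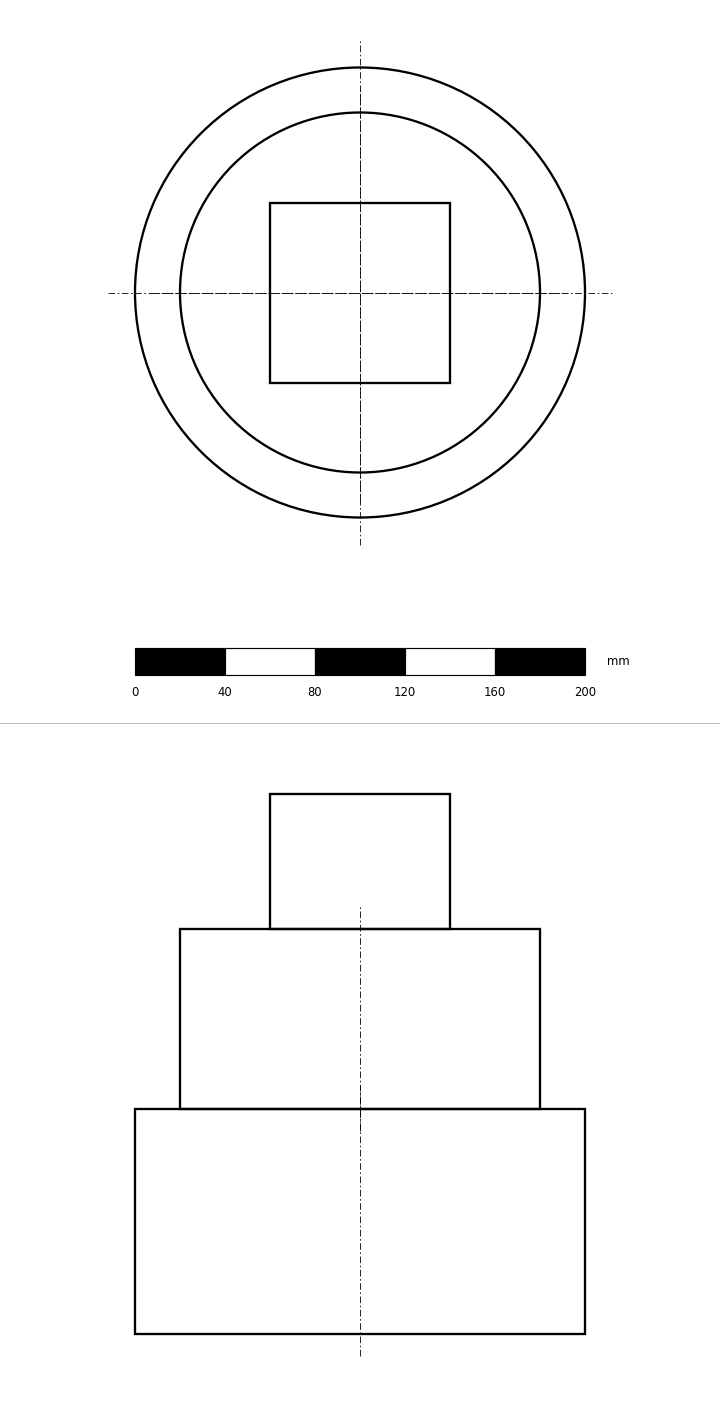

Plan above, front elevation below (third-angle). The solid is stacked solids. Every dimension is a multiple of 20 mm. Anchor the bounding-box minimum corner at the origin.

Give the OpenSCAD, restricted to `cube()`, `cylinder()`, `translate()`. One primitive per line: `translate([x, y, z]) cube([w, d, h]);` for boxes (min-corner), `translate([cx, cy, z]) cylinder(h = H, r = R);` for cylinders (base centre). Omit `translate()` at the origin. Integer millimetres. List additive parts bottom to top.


translate([100, 100, 0]) cylinder(h = 100, r = 100);
translate([100, 100, 100]) cylinder(h = 80, r = 80);
translate([60, 60, 180]) cube([80, 80, 60]);
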